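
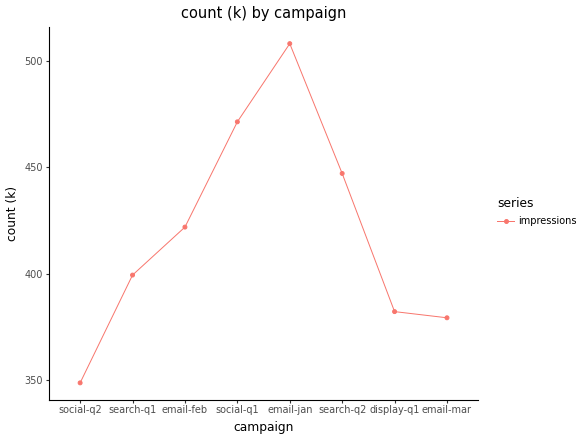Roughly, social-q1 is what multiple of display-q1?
≈ 1.26×

social-q1 ≈ 480, display-q1 ≈ 380; 480/380 ≈ 1.26.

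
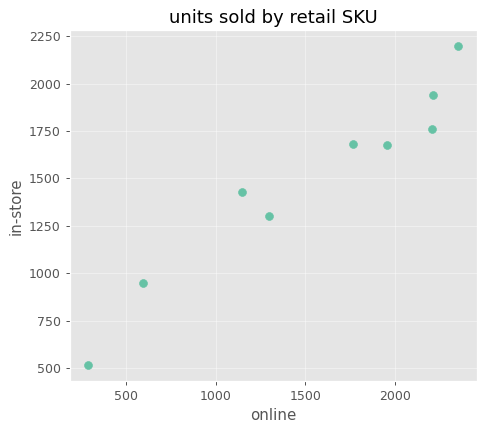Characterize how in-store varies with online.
positive, strong

Points are positively correlated; strong (|r| ≈ 1.0).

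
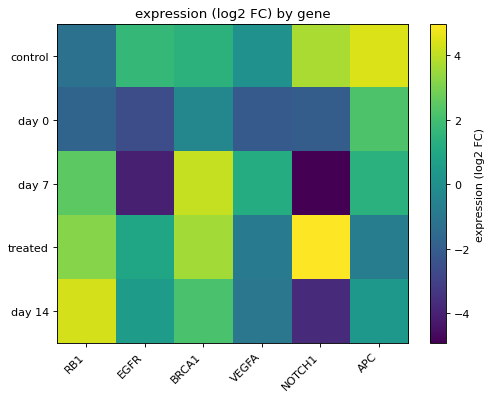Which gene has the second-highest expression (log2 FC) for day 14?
BRCA1

Top 3 for day 14: RB1 ≈ 4, BRCA1 ≈ 2, EGFR ≈ 0.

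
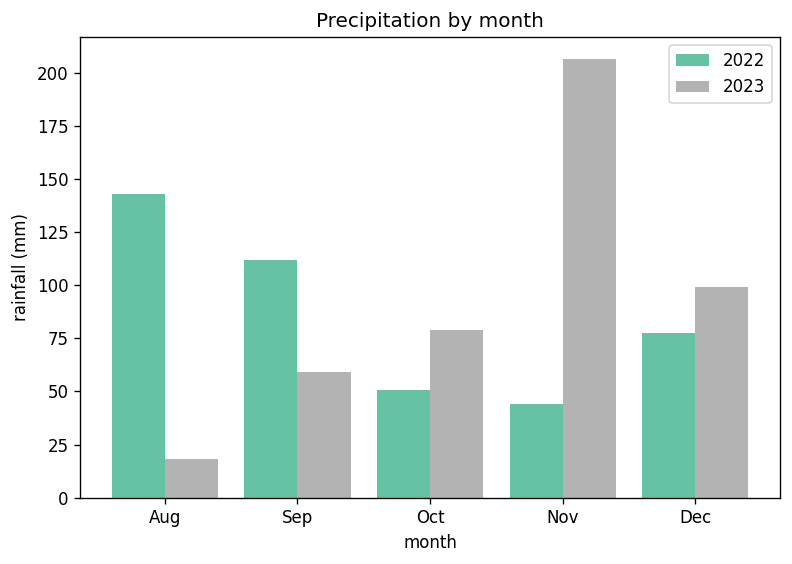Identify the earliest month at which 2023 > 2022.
Oct

Sep: 2023 ≈ 60 vs 2022 ≈ 120 (not yet); Oct: 2023 ≈ 80 vs 2022 ≈ 60 (first crossover).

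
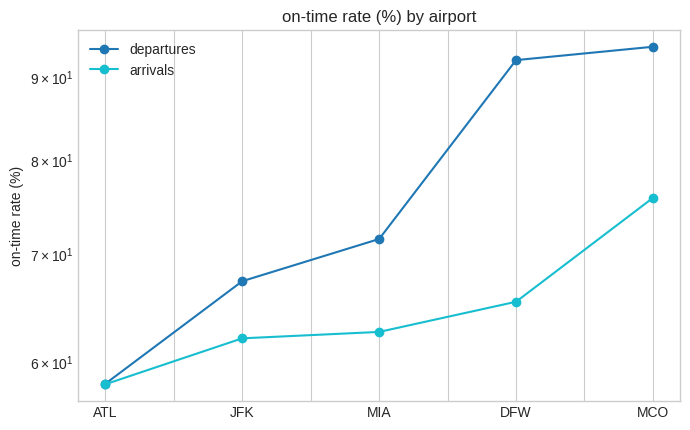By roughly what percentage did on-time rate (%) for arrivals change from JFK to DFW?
≈ +8.3%

JFK ≈ 60, DFW ≈ 65; (65 − 60) / 60 ≈ +8.3%.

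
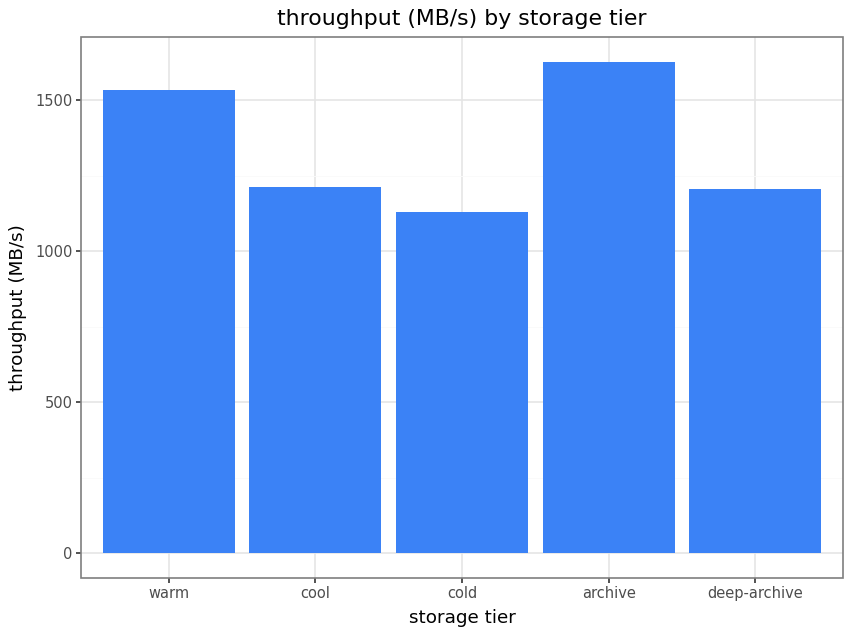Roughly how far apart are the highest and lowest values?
Max archive ≈ 1600, min cold ≈ 1200; range ≈ 400.

≈ 400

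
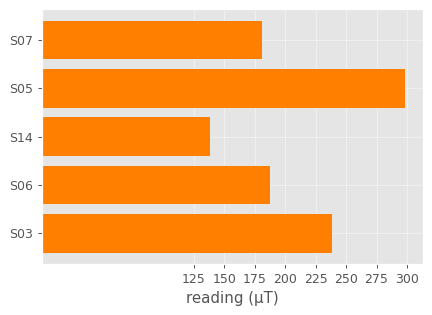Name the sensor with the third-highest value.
S06

Top 4: S05 ≈ 300, S03 ≈ 250, S06 ≈ 200, S07 ≈ 175.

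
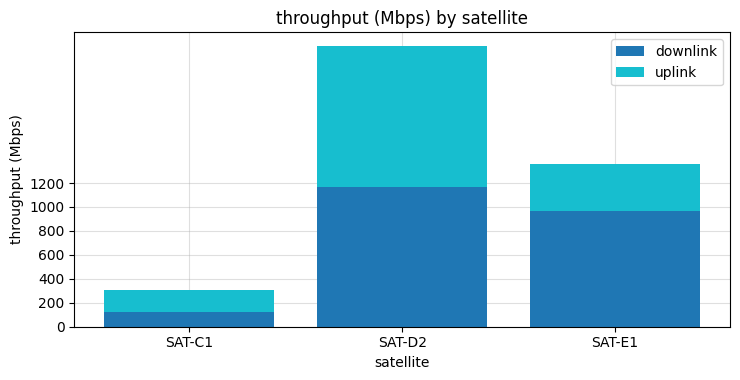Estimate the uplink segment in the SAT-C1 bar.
uplink top ≈ 400, bottom ≈ 200; segment ≈ 200.

≈ 200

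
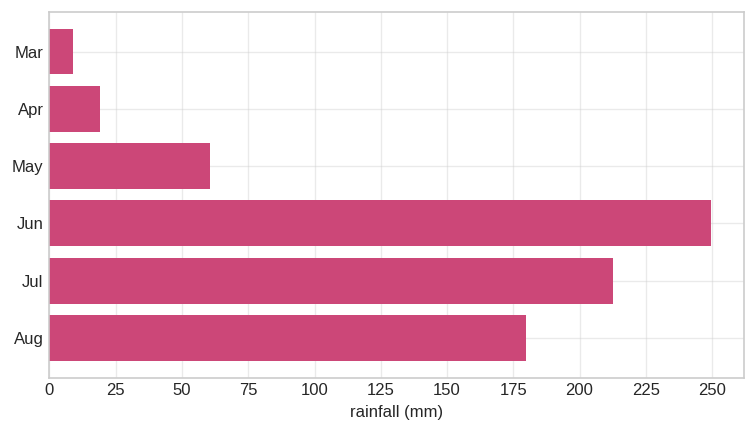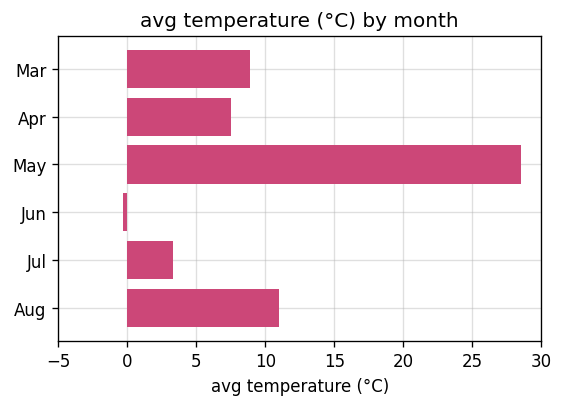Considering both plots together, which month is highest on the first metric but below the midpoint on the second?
Jun

Chart 2 median avg temperature (°C) ≈ 10; below-median months: Apr, Jun, Jul. Among those, Jun has the highest rainfall (mm) (≈ 250).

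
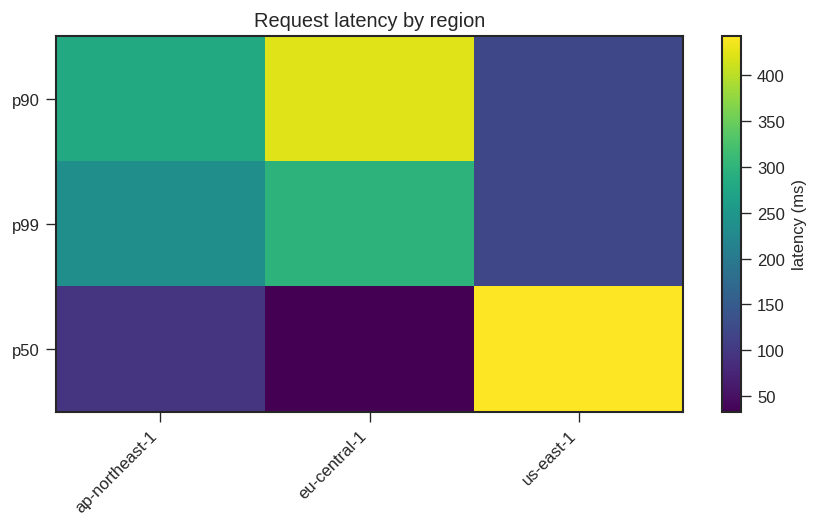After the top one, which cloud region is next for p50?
ap-northeast-1

Top 3 for p50: us-east-1 ≈ 450, ap-northeast-1 ≈ 100, eu-central-1 ≈ 50.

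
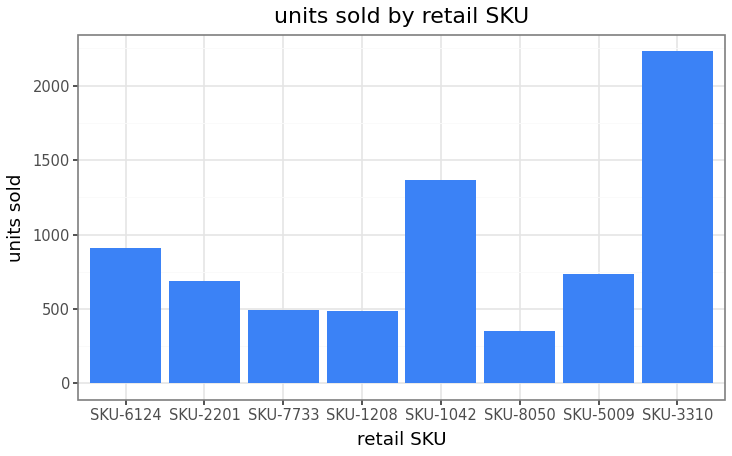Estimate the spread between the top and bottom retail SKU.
Max SKU-3310 ≈ 2200, min SKU-8050 ≈ 400; range ≈ 1800.

≈ 1800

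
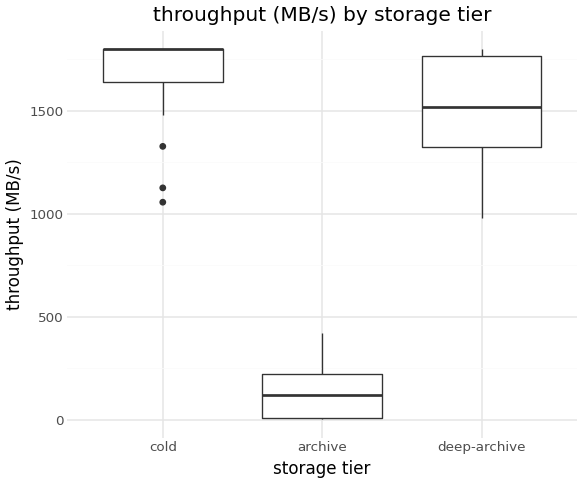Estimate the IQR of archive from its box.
Q3 ≈ 200, Q1 ≈ 0; IQR ≈ 200.

≈ 200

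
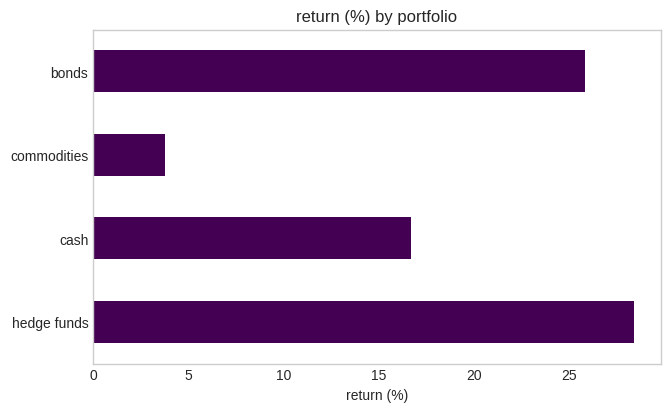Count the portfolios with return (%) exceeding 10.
Above 10: hedge funds, cash, bonds.

3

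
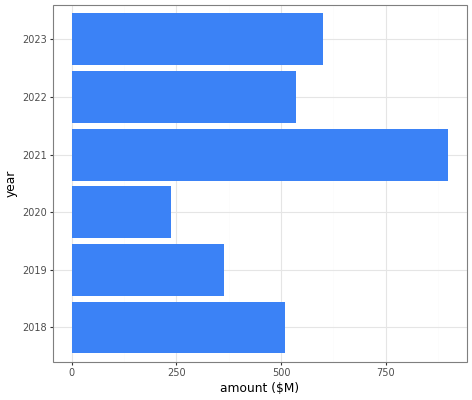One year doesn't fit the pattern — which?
2021 ≈ 900; the rest sit between ≈ 200 and ≈ 600.

2021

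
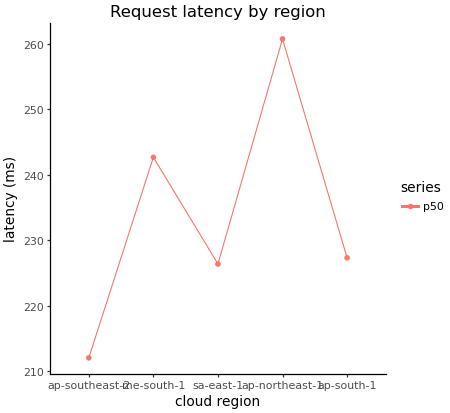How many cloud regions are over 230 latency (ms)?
2

Above 230: me-south-1, ap-northeast-1.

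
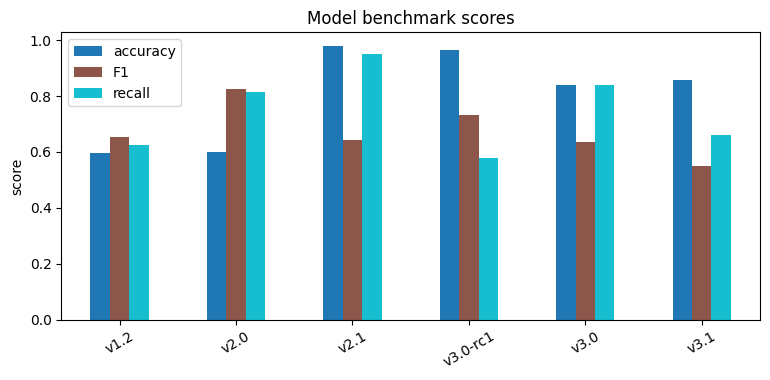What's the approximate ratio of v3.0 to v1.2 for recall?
v3.0 ≈ 0.8, v1.2 ≈ 0.6; 0.8/0.6 ≈ 1.33.

≈ 1.33×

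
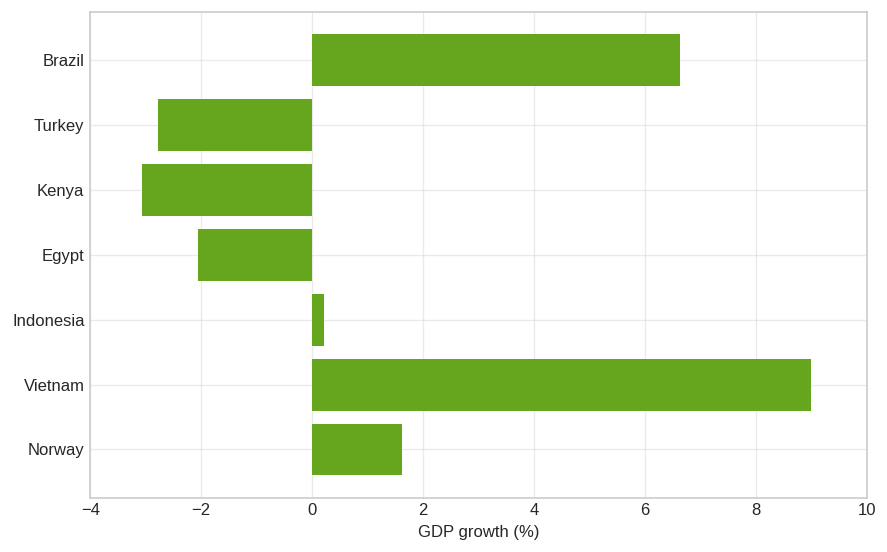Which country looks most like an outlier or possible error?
Vietnam ≈ 8; the rest sit between ≈ -4 and ≈ 6.

Vietnam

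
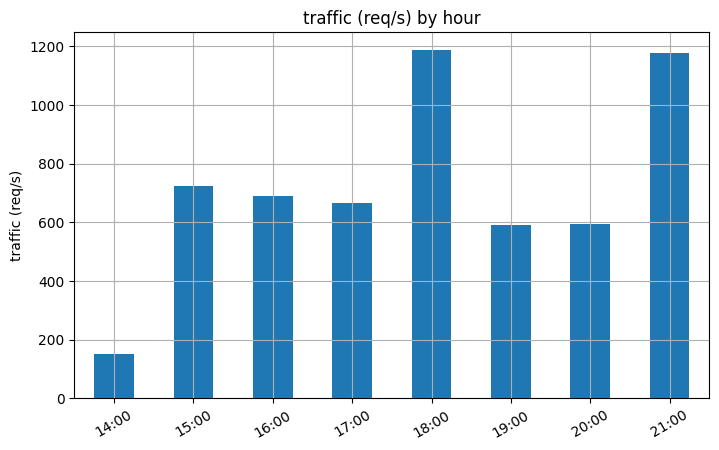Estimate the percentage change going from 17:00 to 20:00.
17:00 ≈ 700, 20:00 ≈ 600; (600 − 700) / 700 ≈ -14.3%.

≈ -14.3%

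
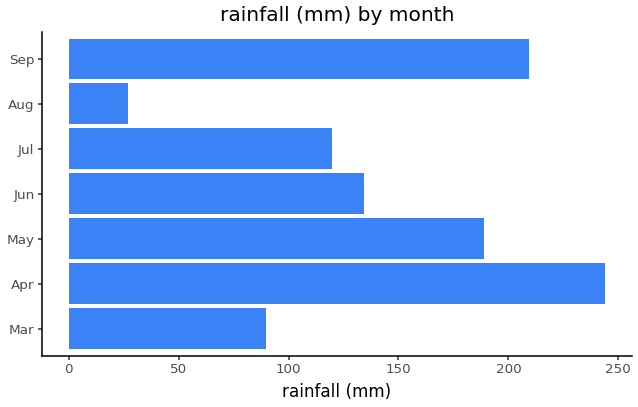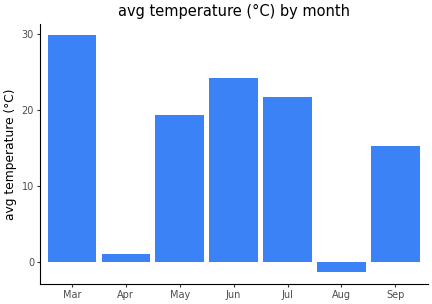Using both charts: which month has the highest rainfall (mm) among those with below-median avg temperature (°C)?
Apr

Chart 2 median avg temperature (°C) ≈ 20; below-median months: Apr, Aug, Sep. Among those, Apr has the highest rainfall (mm) (≈ 250).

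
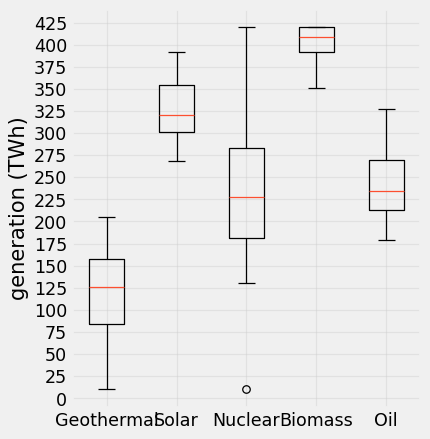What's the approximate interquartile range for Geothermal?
Q3 ≈ 150, Q1 ≈ 75; IQR ≈ 75.

≈ 75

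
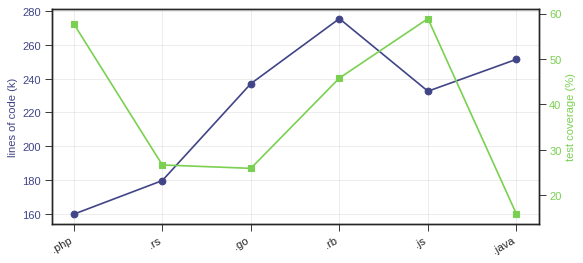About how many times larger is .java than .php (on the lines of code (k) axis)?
.java ≈ 250, .php ≈ 160; 250/160 ≈ 1.56.

≈ 1.56×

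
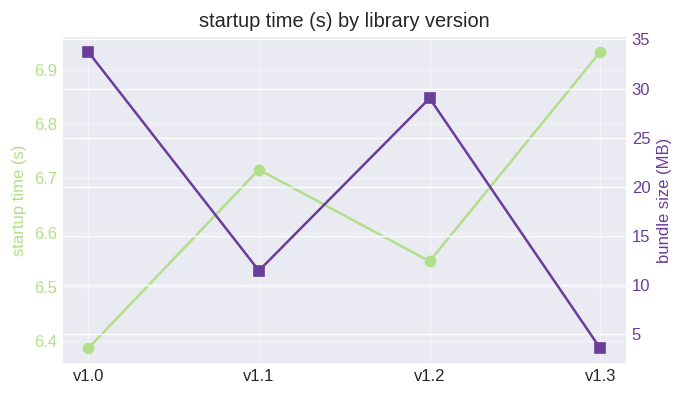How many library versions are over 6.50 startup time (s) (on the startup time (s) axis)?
3

Above 6.50: v1.1, v1.2, v1.3.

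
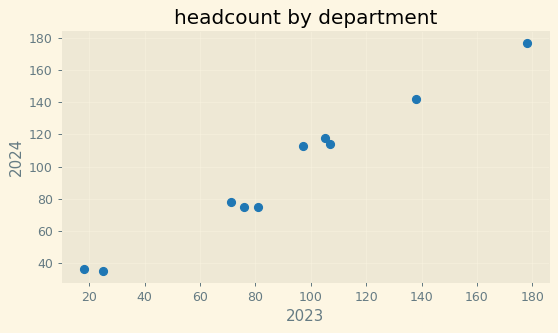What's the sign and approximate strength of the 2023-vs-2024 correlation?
positive, strong

Points are positively correlated; strong (|r| ≈ 1.0).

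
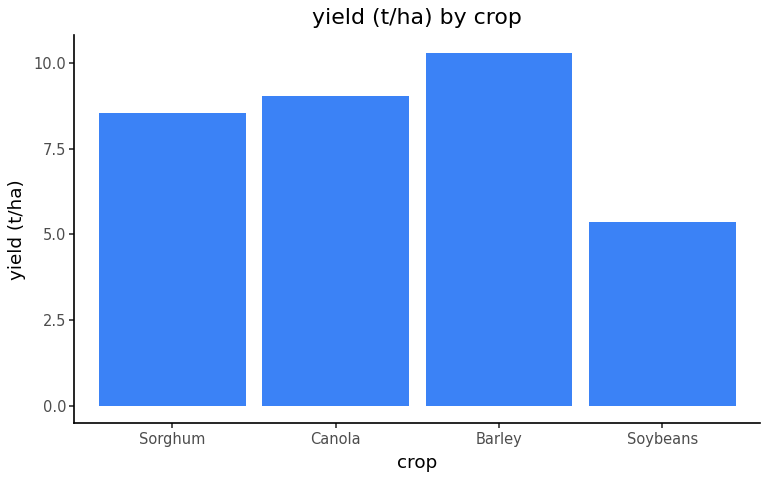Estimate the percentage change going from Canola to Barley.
≈ +11.1%

Canola ≈ 9, Barley ≈ 10; (10 − 9) / 9 ≈ +11.1%.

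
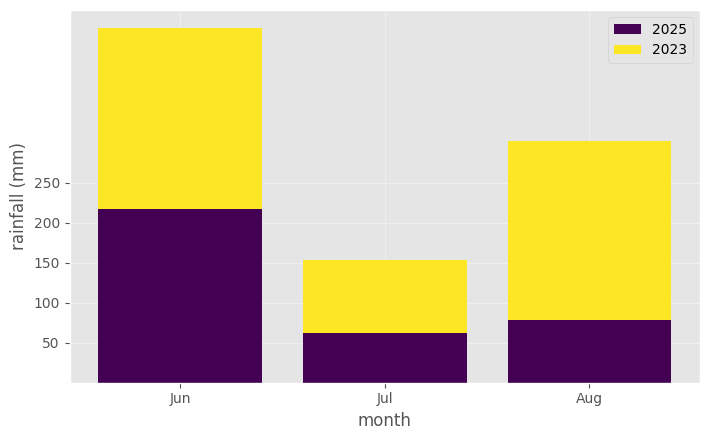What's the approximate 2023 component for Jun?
≈ 250

2023 top ≈ 450, bottom ≈ 200; segment ≈ 250.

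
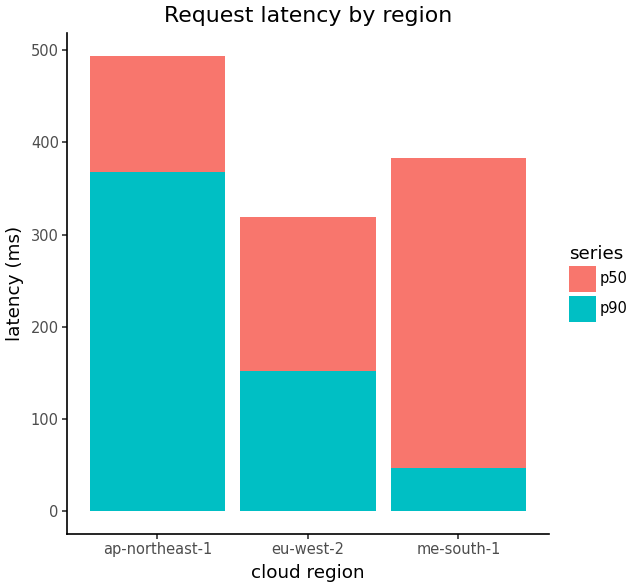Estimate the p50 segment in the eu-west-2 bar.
p50 top ≈ 300, bottom ≈ 150; segment ≈ 150.

≈ 150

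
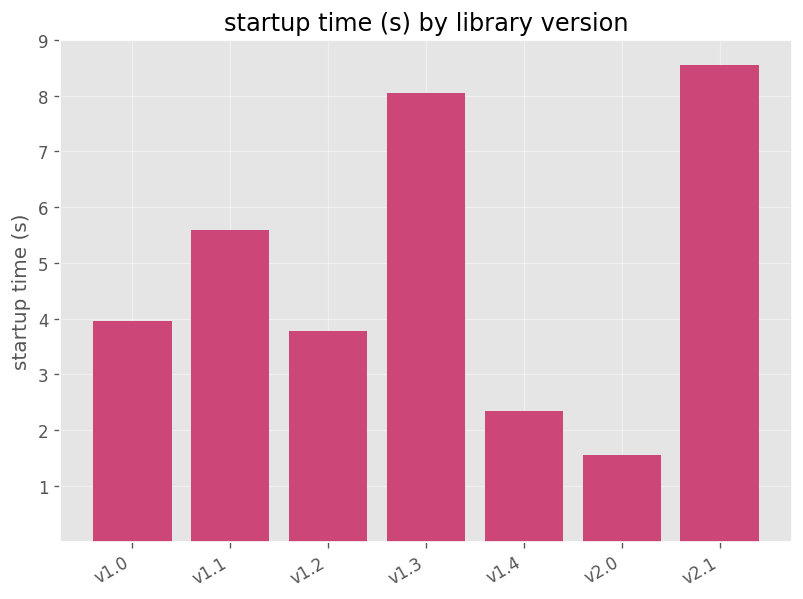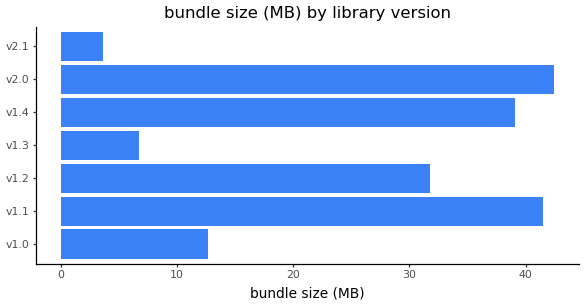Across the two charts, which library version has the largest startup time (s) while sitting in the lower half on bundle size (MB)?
v2.1

Chart 2 median bundle size (MB) ≈ 30; below-median library versions: v1.0, v1.3, v2.1. Among those, v2.1 has the highest startup time (s) (≈ 9).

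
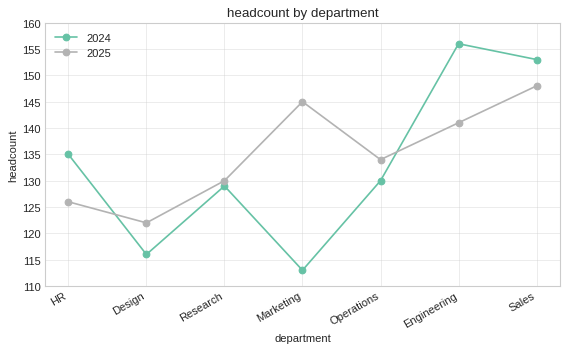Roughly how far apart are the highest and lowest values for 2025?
≈ 30

Max Sales ≈ 150, min Design ≈ 120; range ≈ 30.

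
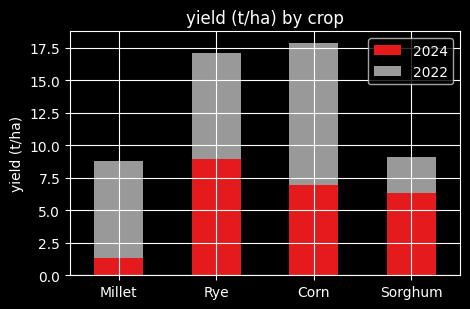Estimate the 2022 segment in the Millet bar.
≈ 6

2022 top ≈ 8, bottom ≈ 2; segment ≈ 6.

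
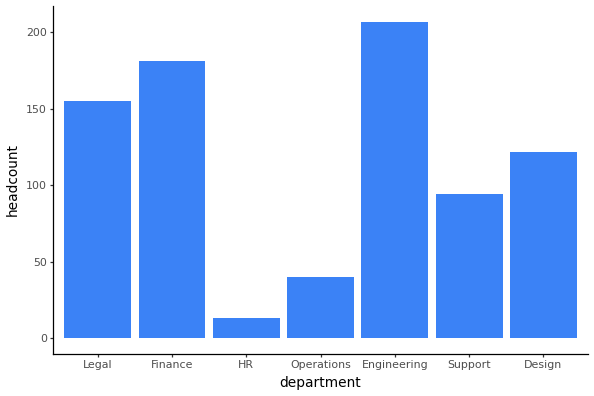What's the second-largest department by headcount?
Top 3: Engineering ≈ 200, Finance ≈ 180, Legal ≈ 160.

Finance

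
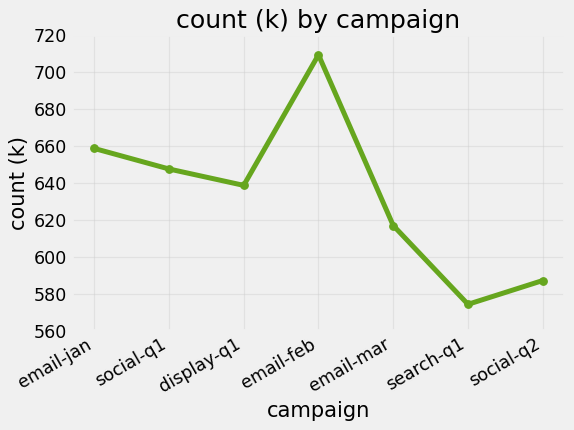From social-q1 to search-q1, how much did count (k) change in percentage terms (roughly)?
social-q1 ≈ 640, search-q1 ≈ 580; (580 − 640) / 640 ≈ -9.4%.

≈ -9.4%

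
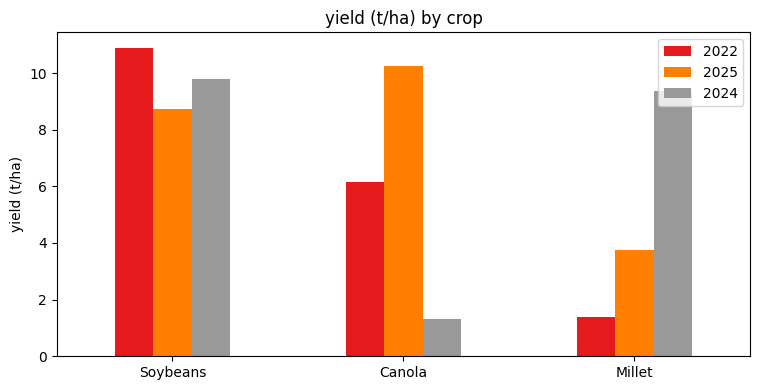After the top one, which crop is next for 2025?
Top 3 for 2025: Canola ≈ 10, Soybeans ≈ 9, Millet ≈ 4.

Soybeans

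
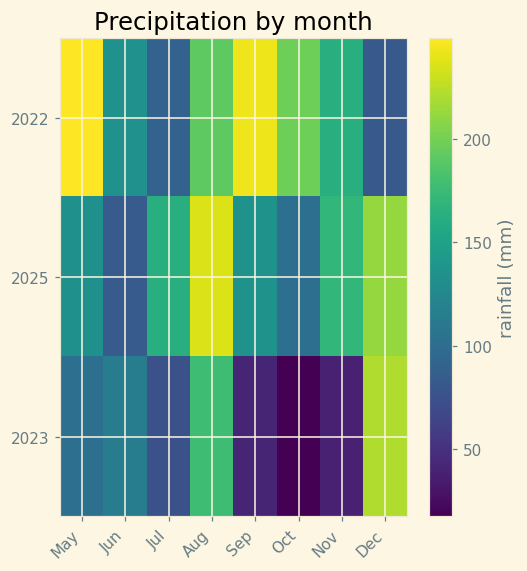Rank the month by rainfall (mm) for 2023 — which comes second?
Aug

Top 3 for 2023: Dec ≈ 220, Aug ≈ 180, Jun ≈ 120.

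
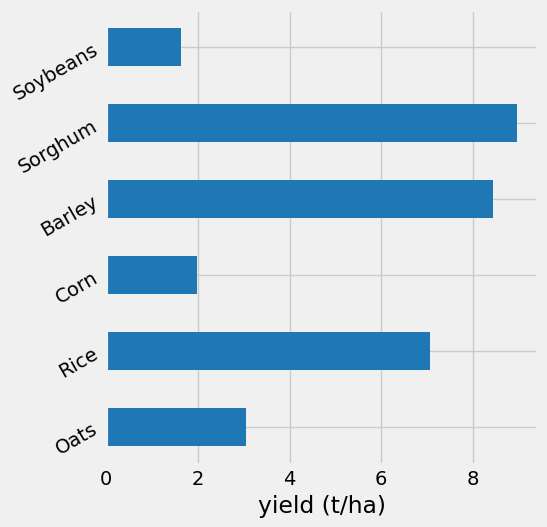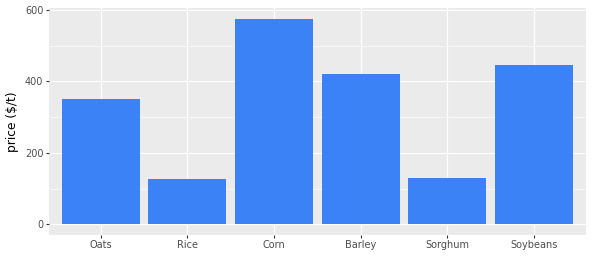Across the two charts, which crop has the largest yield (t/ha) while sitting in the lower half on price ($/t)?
Chart 2 median price ($/t) ≈ 400; below-median crops: Oats, Rice, Sorghum. Among those, Sorghum has the highest yield (t/ha) (≈ 9).

Sorghum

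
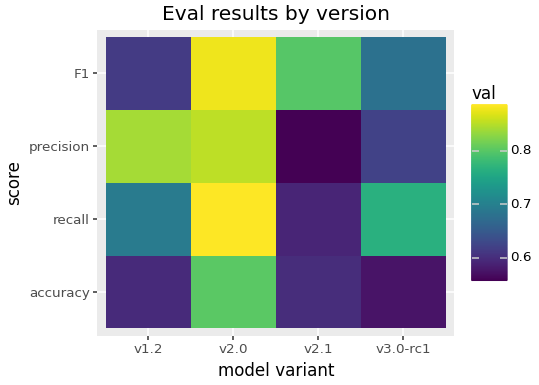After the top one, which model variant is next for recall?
Top 3 for recall: v2.0 ≈ 0.90, v3.0-rc1 ≈ 0.75, v1.2 ≈ 0.70.

v3.0-rc1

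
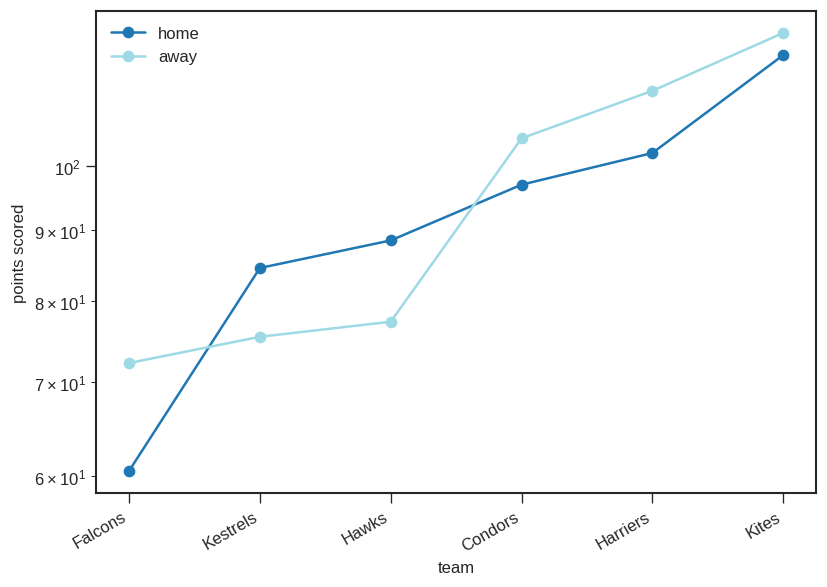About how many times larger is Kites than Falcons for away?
Kites ≈ 120, Falcons ≈ 70; 120/70 ≈ 1.71.

≈ 1.71×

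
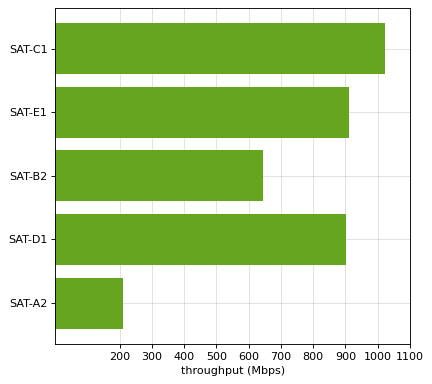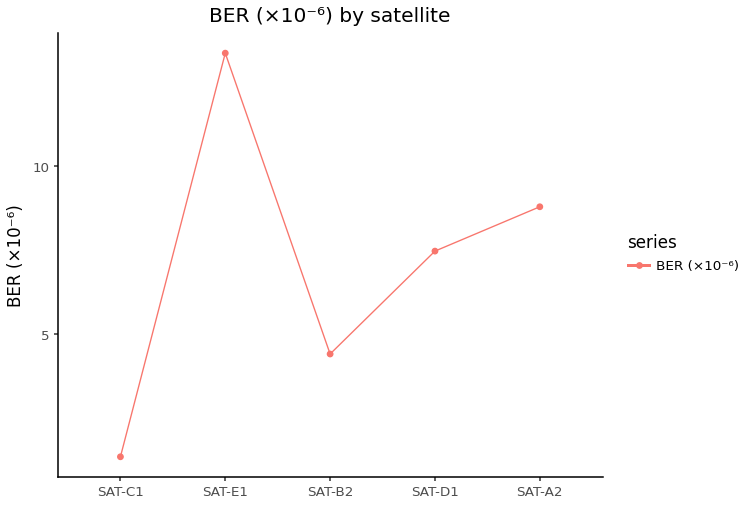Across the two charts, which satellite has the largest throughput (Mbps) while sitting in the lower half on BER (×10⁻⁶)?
SAT-C1

Chart 2 median BER (×10⁻⁶) ≈ 8; below-median satellites: SAT-C1, SAT-B2. Among those, SAT-C1 has the highest throughput (Mbps) (≈ 1000).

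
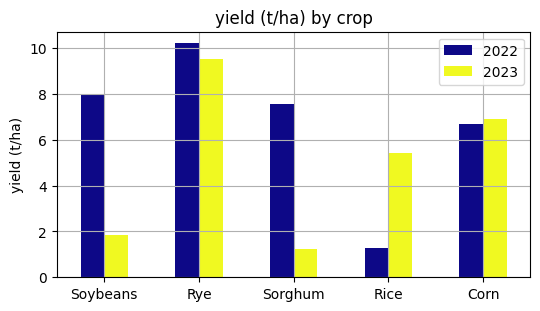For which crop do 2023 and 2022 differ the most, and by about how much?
Sorghum, ≈ 7 t/ha

Sorghum: 2023 ≈ 1, 2022 ≈ 8 → gap ≈ 7. Next-largest (Soybeans) is only ≈ 6.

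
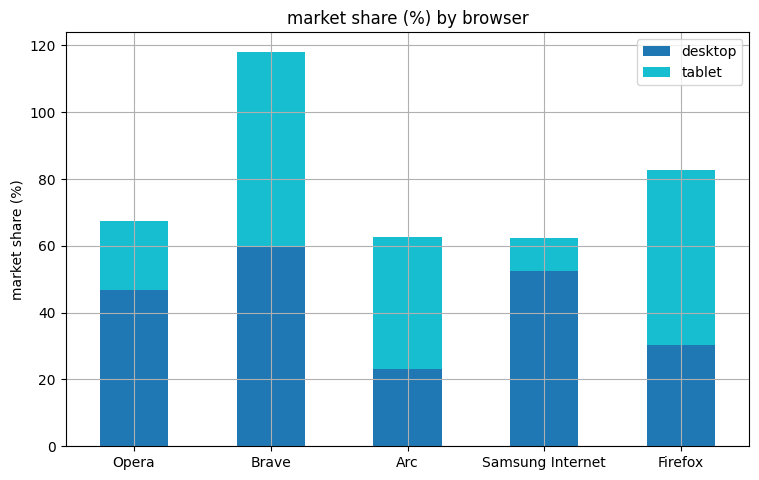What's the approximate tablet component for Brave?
≈ 60

tablet top ≈ 120, bottom ≈ 60; segment ≈ 60.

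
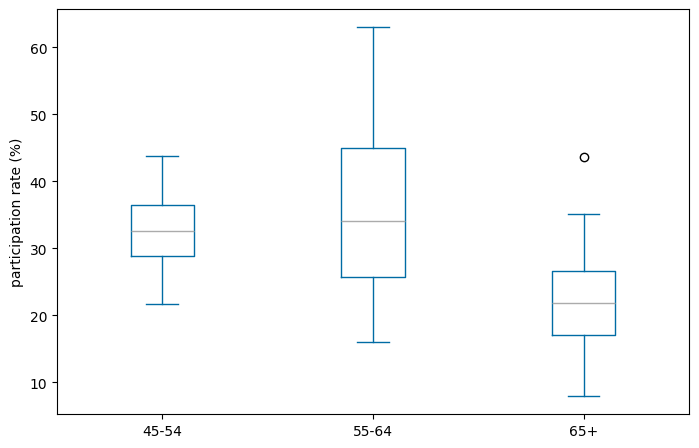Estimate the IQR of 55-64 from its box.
≈ 18

Q3 ≈ 44, Q1 ≈ 26; IQR ≈ 18.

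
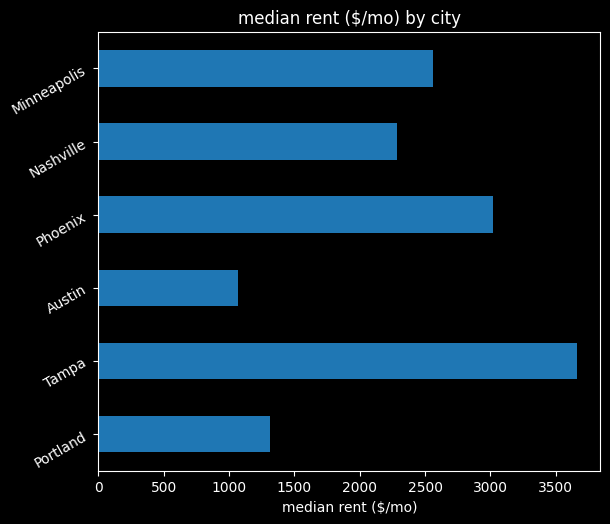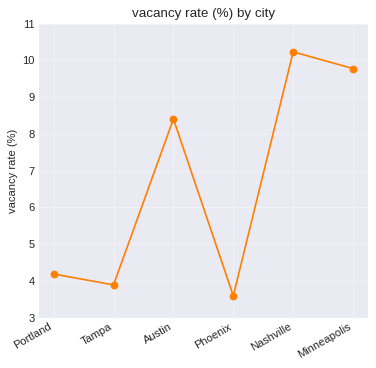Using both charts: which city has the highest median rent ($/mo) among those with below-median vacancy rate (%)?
Tampa

Chart 2 median vacancy rate (%) ≈ 6; below-median cities: Portland, Tampa, Phoenix. Among those, Tampa has the highest median rent ($/mo) (≈ 3500).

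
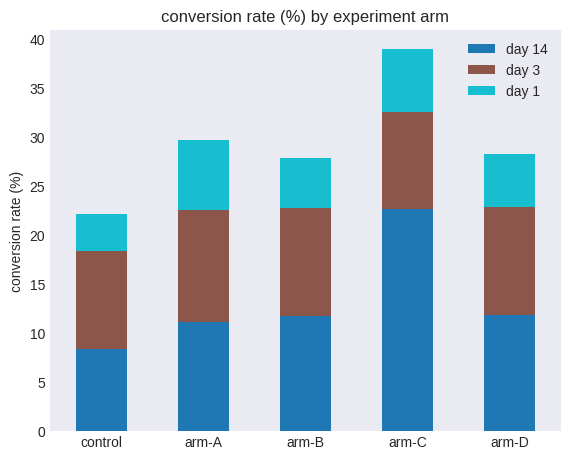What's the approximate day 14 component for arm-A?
≈ 10

day 14 top ≈ 10, bottom ≈ 0; segment ≈ 10.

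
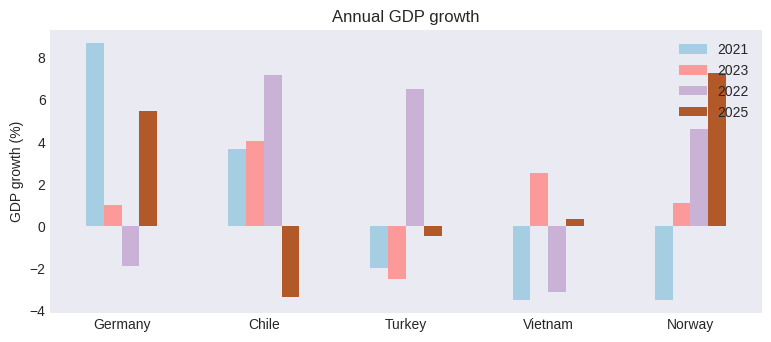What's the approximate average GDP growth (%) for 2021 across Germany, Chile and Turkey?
≈ 3

(8 + 4 + -2) / 3 ≈ 3.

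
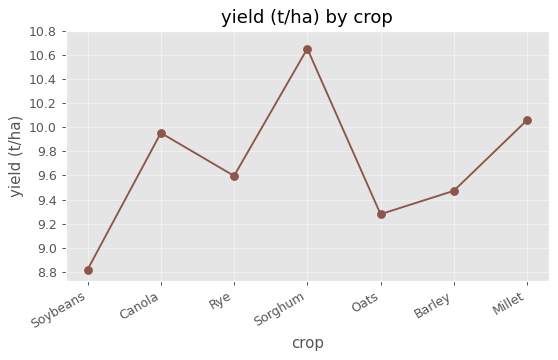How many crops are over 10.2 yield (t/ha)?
1

Above 10.2: Sorghum.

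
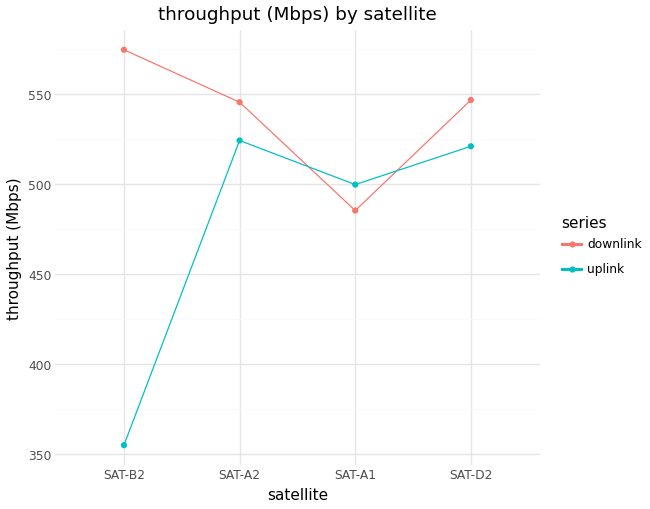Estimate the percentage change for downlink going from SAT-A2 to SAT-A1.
≈ -11.1%

SAT-A2 ≈ 540, SAT-A1 ≈ 480; (480 − 540) / 540 ≈ -11.1%.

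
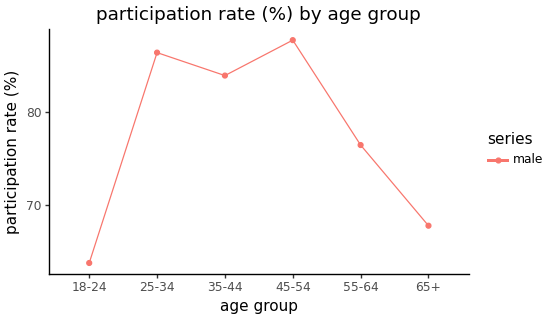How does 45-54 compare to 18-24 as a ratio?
≈ 1.38×

45-54 ≈ 90, 18-24 ≈ 65; 90/65 ≈ 1.38.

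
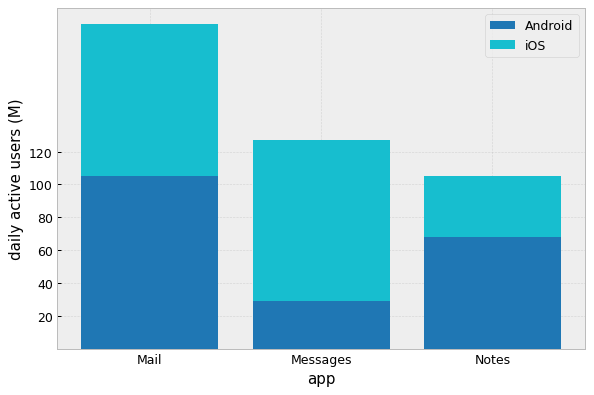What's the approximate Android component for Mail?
≈ 100

Android top ≈ 100, bottom ≈ 0; segment ≈ 100.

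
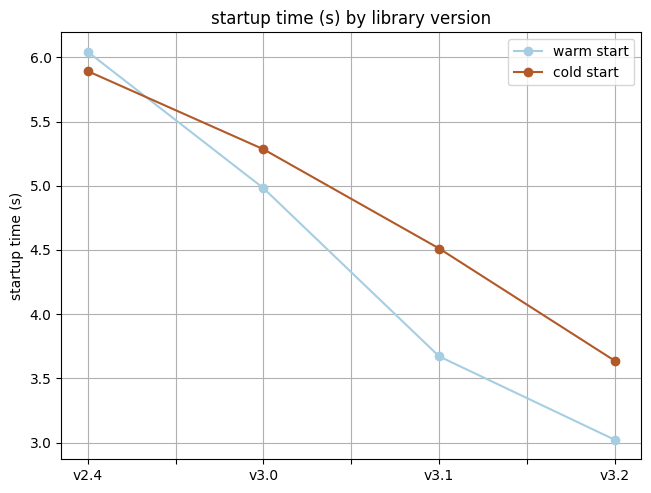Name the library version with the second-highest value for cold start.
v3.0

Top 3 for cold start: v2.4 ≈ 6.0, v3.0 ≈ 5.5, v3.1 ≈ 4.5.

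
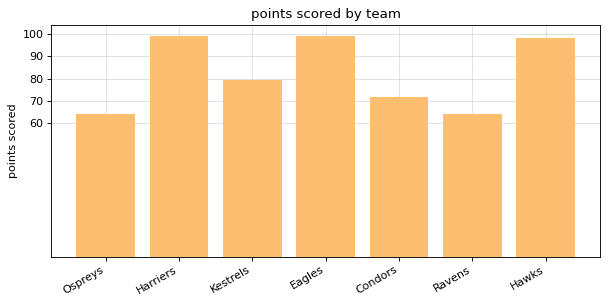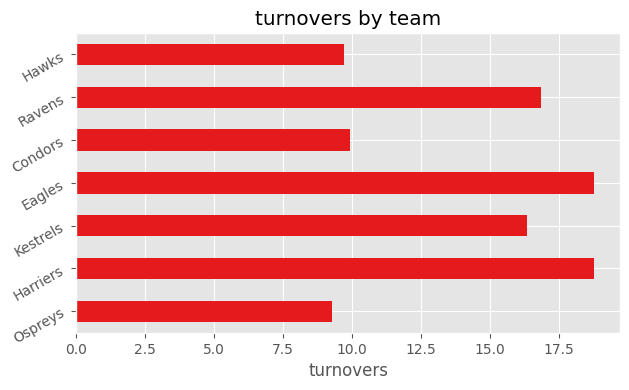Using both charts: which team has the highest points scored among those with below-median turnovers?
Hawks

Chart 2 median turnovers ≈ 16; below-median teams: Ospreys, Condors, Hawks. Among those, Hawks has the highest points scored (≈ 100).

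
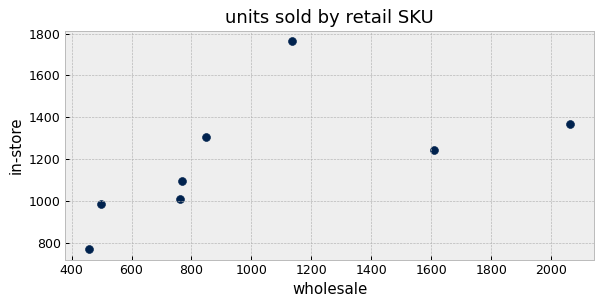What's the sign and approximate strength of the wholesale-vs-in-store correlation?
Points are positively correlated; moderate (|r| ≈ 0.6).

positive, moderate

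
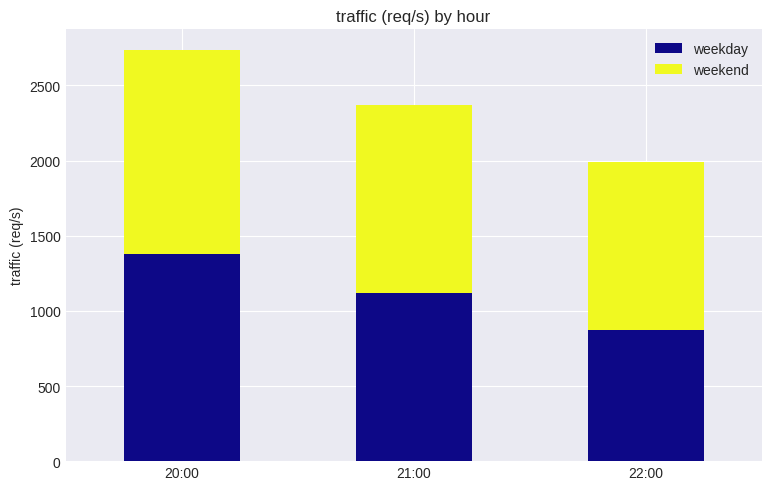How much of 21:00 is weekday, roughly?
weekday top ≈ 1000, bottom ≈ 0; segment ≈ 1000.

≈ 1000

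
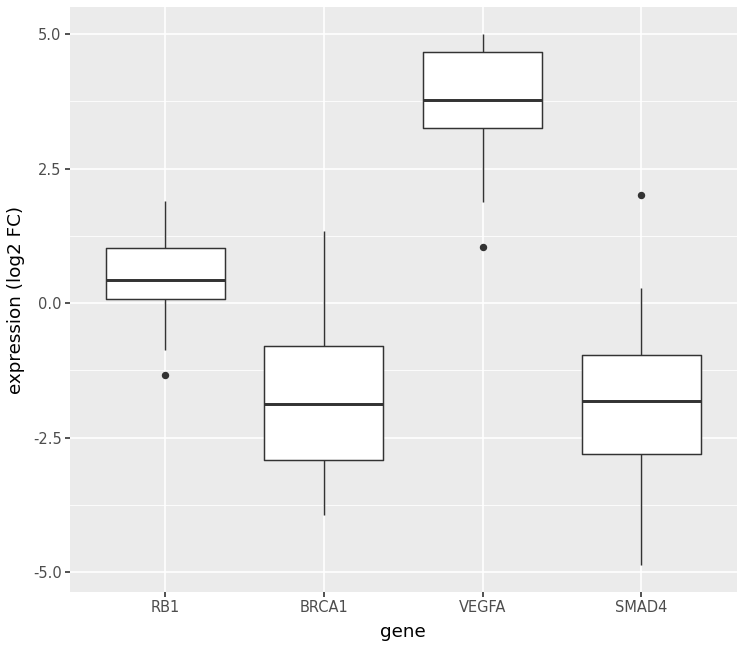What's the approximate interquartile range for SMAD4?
≈ 2.0

Q3 ≈ -1.0, Q1 ≈ -3.0; IQR ≈ 2.0.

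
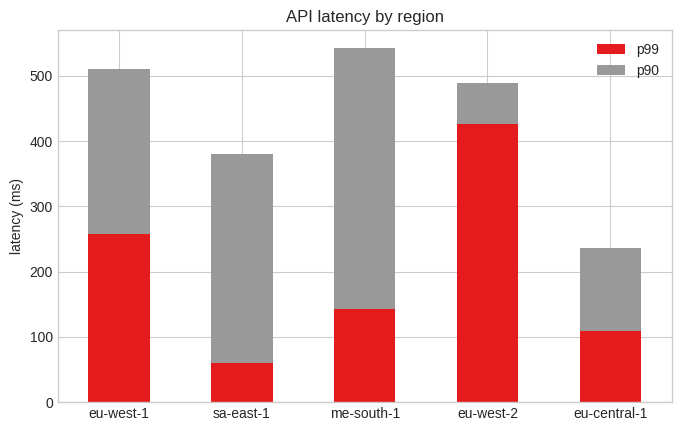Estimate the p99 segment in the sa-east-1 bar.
≈ 50

p99 top ≈ 50, bottom ≈ 0; segment ≈ 50.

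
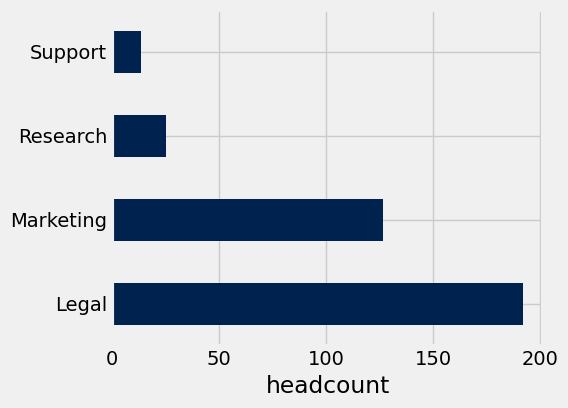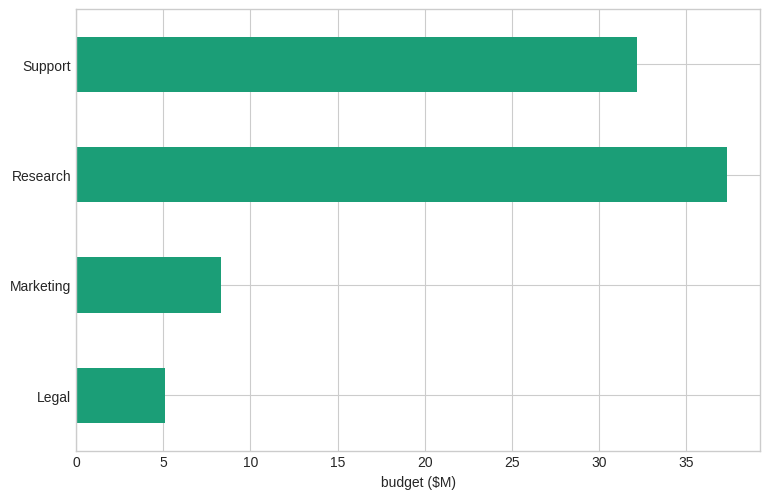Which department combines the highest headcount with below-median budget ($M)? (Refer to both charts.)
Chart 2 median budget ($M) ≈ 20; below-median departments: Legal, Marketing. Among those, Legal has the highest headcount (≈ 200).

Legal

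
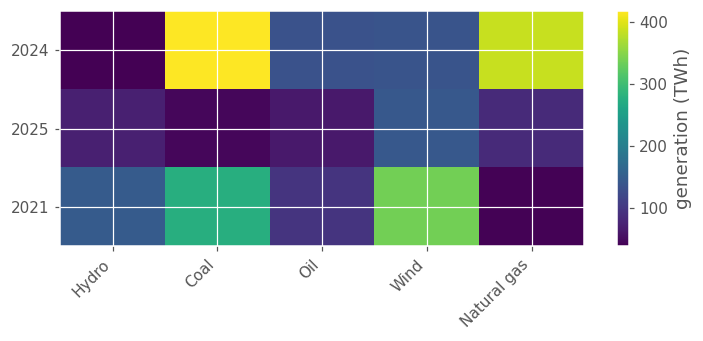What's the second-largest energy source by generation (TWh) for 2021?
Coal

Top 3 for 2021: Wind ≈ 350, Coal ≈ 300, Hydro ≈ 150.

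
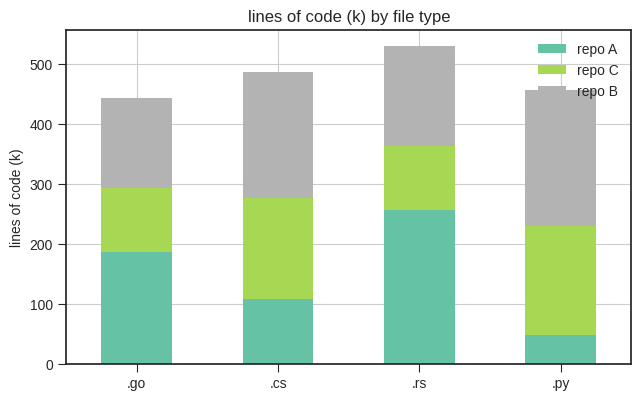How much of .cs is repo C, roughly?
≈ 200

repo C top ≈ 300, bottom ≈ 100; segment ≈ 200.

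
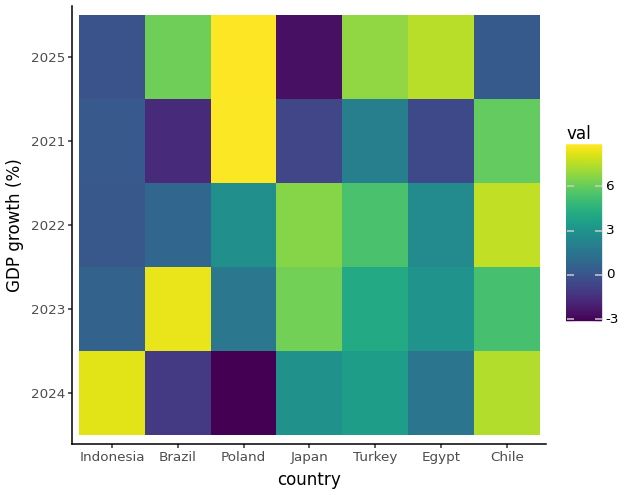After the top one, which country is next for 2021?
Top 3 for 2021: Poland ≈ 8, Chile ≈ 6, Turkey ≈ 2.

Chile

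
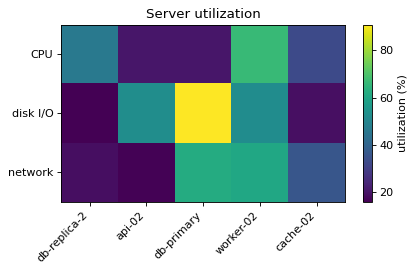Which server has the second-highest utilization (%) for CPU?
db-replica-2

Top 3 for CPU: worker-02 ≈ 70, db-replica-2 ≈ 50, cache-02 ≈ 30.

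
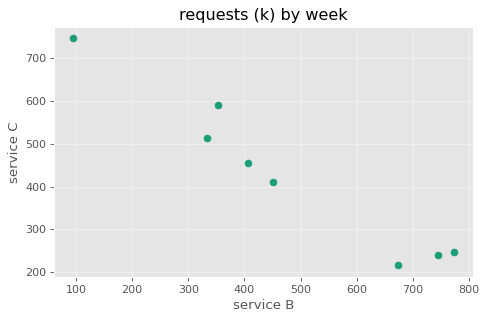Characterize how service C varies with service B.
negative, strong

Points are negatively correlated; strong (|r| ≈ 1.0).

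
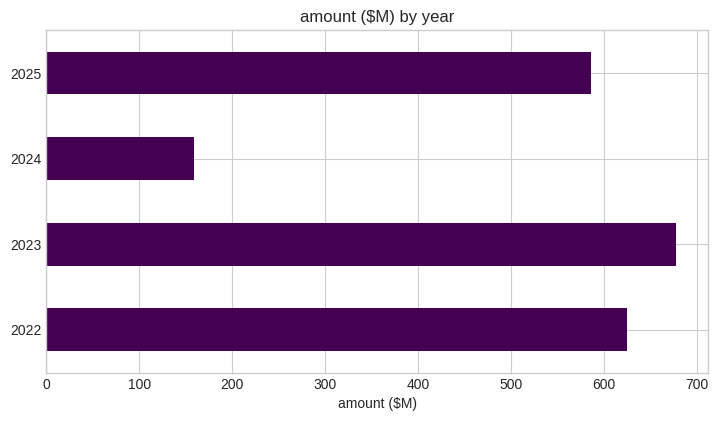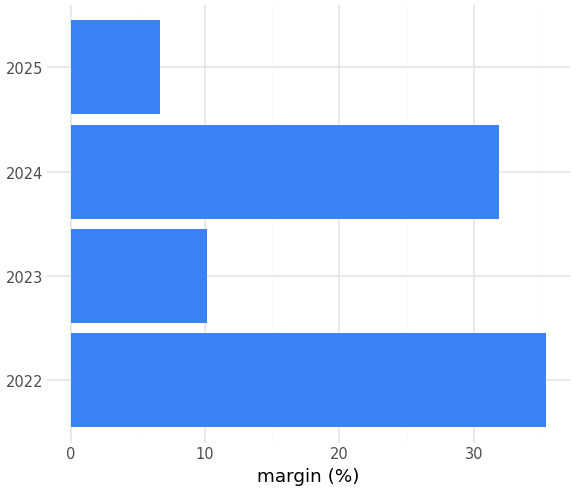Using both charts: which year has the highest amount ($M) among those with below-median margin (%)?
Chart 2 median margin (%) ≈ 20; below-median years: 2023, 2025. Among those, 2023 has the highest amount ($M) (≈ 700).

2023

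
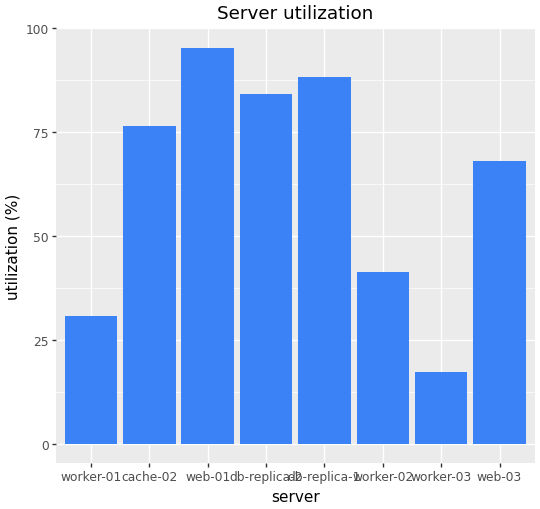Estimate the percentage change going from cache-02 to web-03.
≈ -12.5%

cache-02 ≈ 80, web-03 ≈ 70; (70 − 80) / 80 ≈ -12.5%.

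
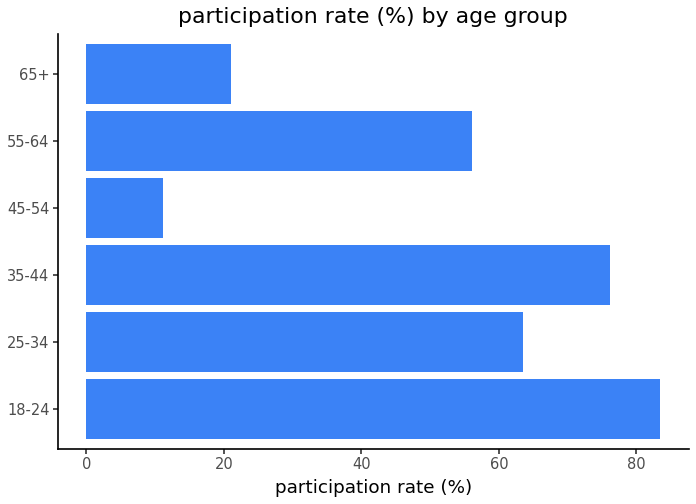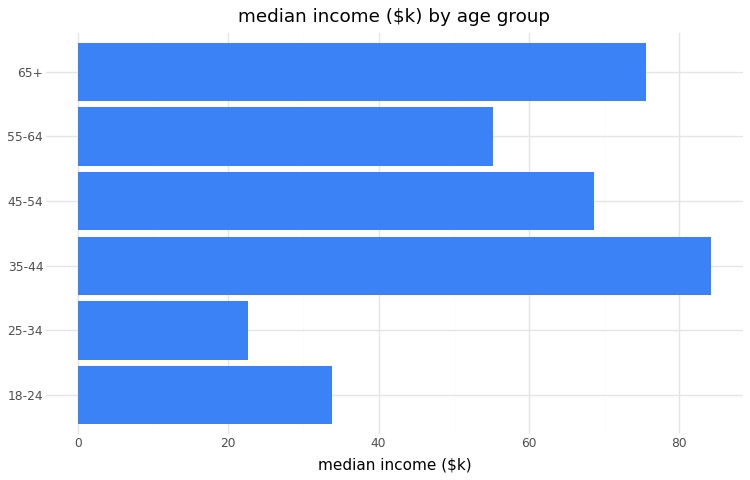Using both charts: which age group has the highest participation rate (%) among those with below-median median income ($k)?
Chart 2 median median income ($k) ≈ 60; below-median age groups: 18-24, 25-34, 55-64. Among those, 18-24 has the highest participation rate (%) (≈ 80).

18-24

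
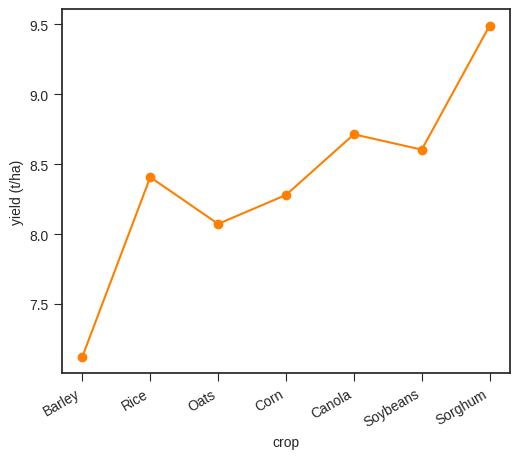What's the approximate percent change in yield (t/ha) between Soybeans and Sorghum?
≈ +9.3%

Soybeans ≈ 8.6, Sorghum ≈ 9.4; (9.4 − 8.6) / 8.6 ≈ +9.3%.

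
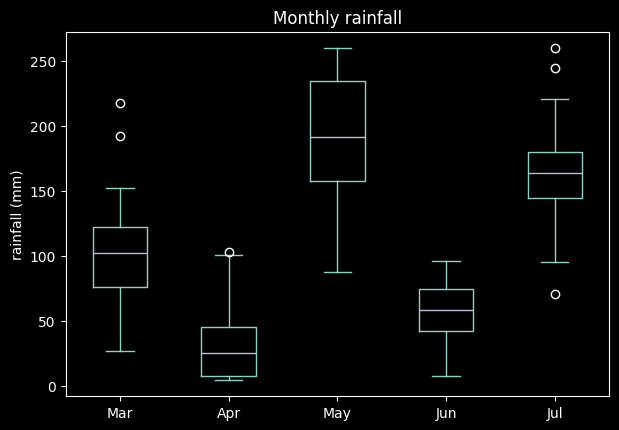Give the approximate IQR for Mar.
≈ 40

Q3 ≈ 120, Q1 ≈ 80; IQR ≈ 40.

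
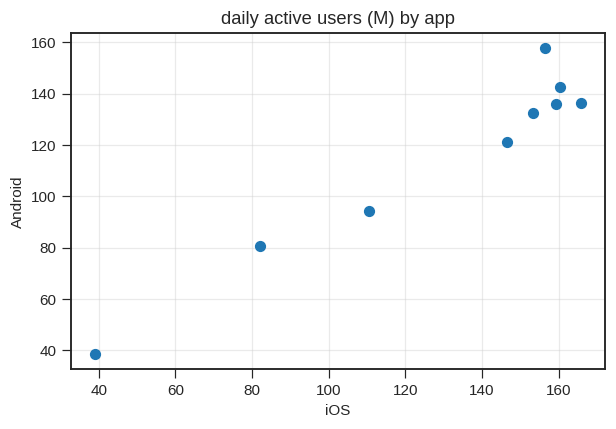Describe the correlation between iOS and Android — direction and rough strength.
Points are positively correlated; strong (|r| ≈ 1.0).

positive, strong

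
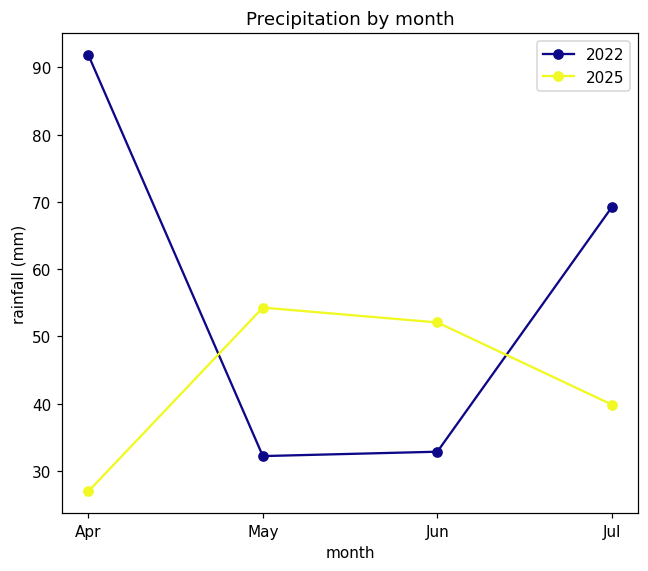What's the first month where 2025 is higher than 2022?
May

Apr: 2025 ≈ 30 vs 2022 ≈ 90 (not yet); May: 2025 ≈ 50 vs 2022 ≈ 30 (first crossover).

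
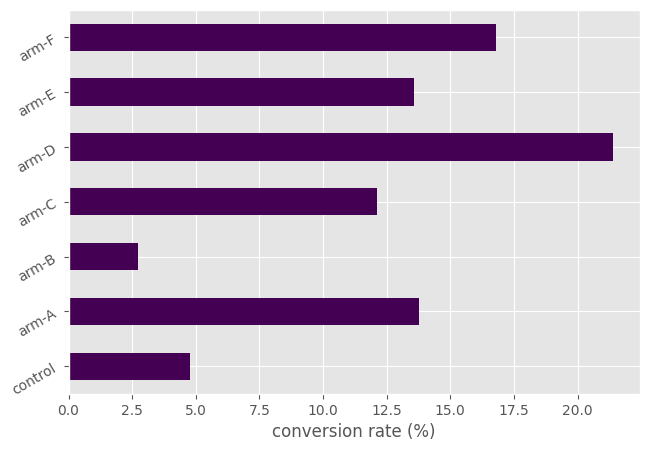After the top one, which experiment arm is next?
Top 3: arm-D ≈ 22, arm-F ≈ 16, arm-A ≈ 14.

arm-F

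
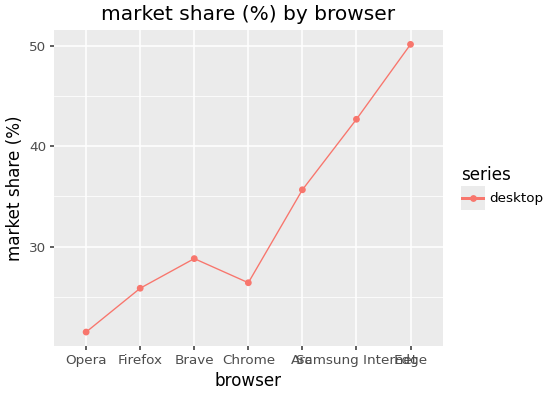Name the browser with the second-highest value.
Samsung Internet

Top 3: Edge ≈ 50, Samsung Internet ≈ 45, Arc ≈ 35.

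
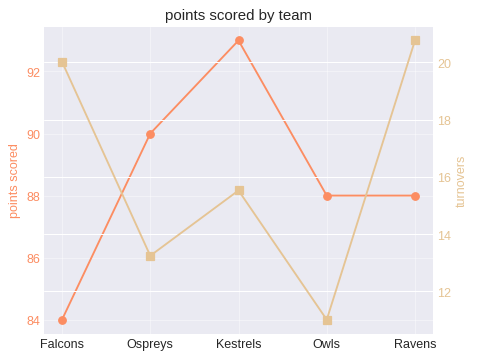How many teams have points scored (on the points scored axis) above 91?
1

Above 91: Kestrels.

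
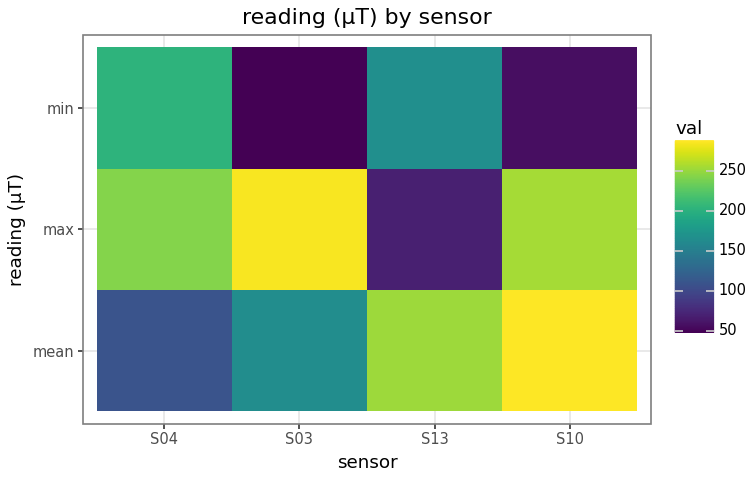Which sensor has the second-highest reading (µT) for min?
S13

Top 3 for min: S04 ≈ 200, S13 ≈ 160, S10 ≈ 60.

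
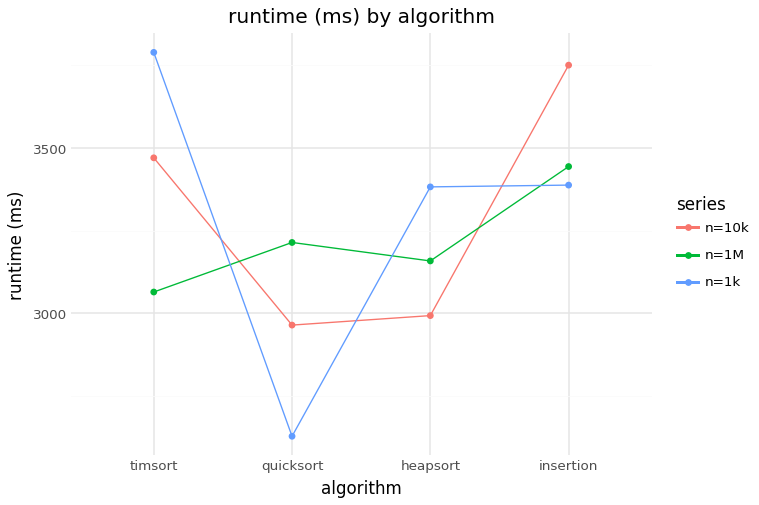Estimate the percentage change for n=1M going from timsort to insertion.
timsort ≈ 3100, insertion ≈ 3400; (3400 − 3100) / 3100 ≈ +9.7%.

≈ +9.7%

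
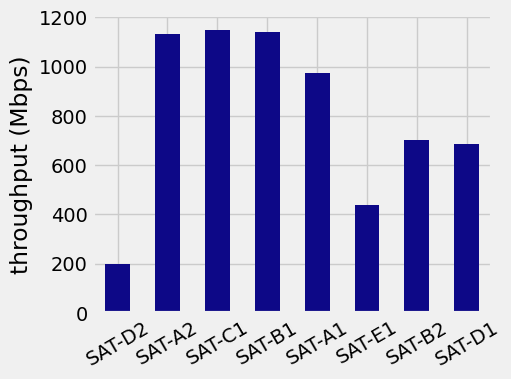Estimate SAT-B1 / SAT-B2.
SAT-B1 ≈ 1100, SAT-B2 ≈ 700; 1100/700 ≈ 1.57.

≈ 1.57×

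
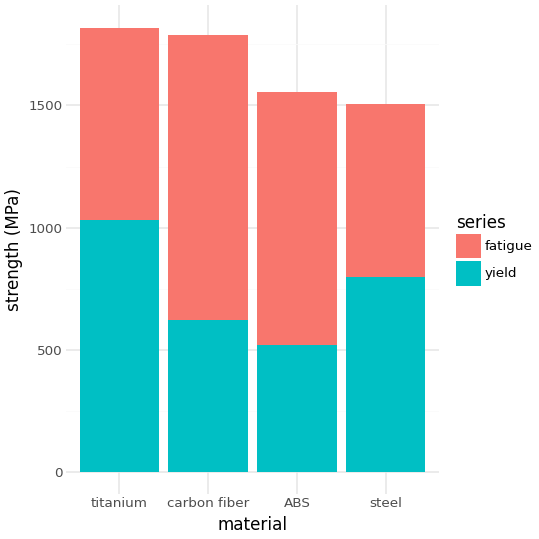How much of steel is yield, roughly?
yield top ≈ 800, bottom ≈ 0; segment ≈ 800.

≈ 800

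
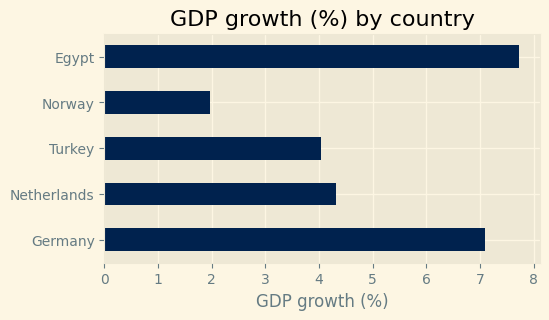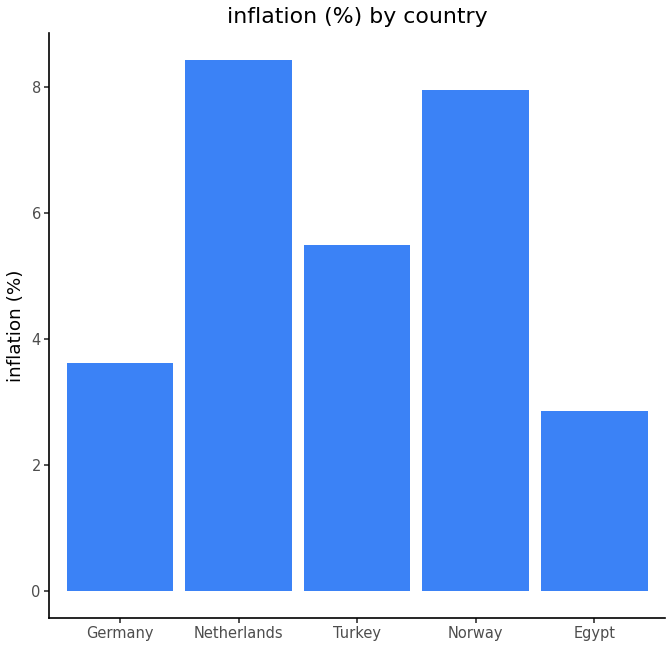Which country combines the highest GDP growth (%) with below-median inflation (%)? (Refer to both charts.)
Chart 2 median inflation (%) ≈ 5; below-median countries: Germany, Egypt. Among those, Egypt has the highest GDP growth (%) (≈ 8).

Egypt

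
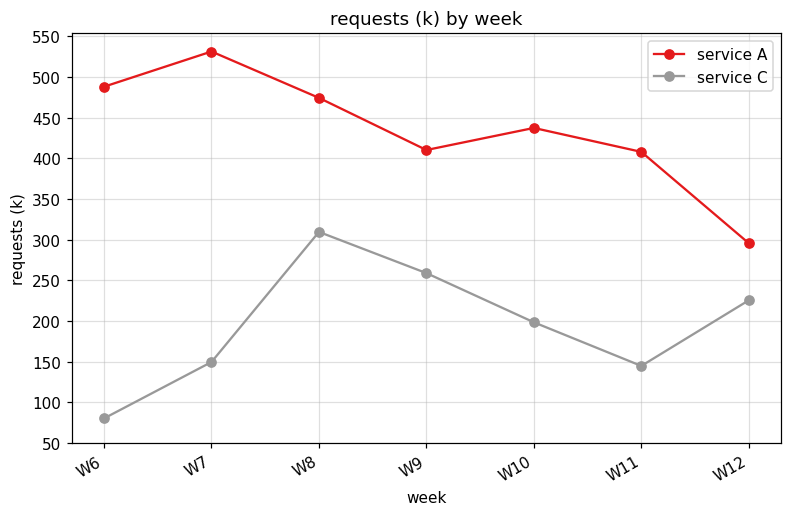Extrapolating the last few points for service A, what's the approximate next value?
≈ 225

Last three: 450, 400, 300 → slope ≈ -75/step → next ≈ 225.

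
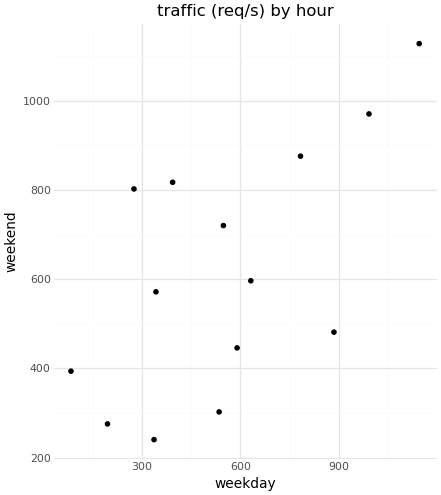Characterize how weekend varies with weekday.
positive, moderate

Points are positively correlated; moderate (|r| ≈ 0.6).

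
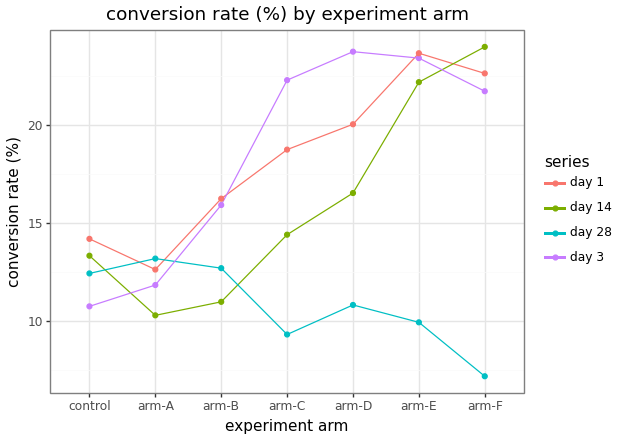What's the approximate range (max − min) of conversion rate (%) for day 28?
≈ 6

Max arm-A ≈ 14, min arm-F ≈ 8; range ≈ 6.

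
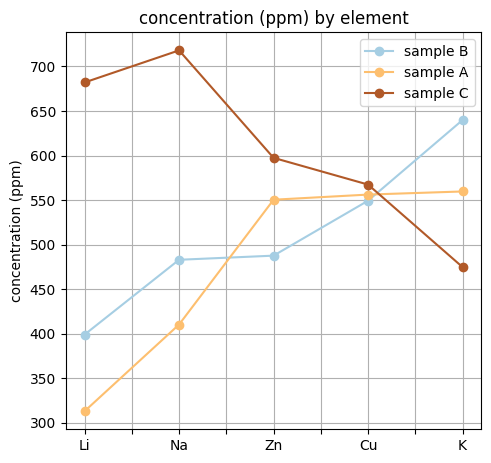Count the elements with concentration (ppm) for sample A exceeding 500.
Above 500: Zn, Cu, K.

3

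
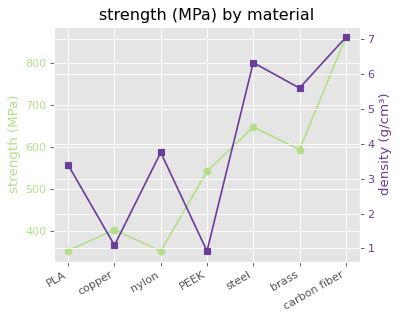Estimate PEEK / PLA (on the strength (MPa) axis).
PEEK ≈ 550, PLA ≈ 350; 550/350 ≈ 1.57.

≈ 1.57×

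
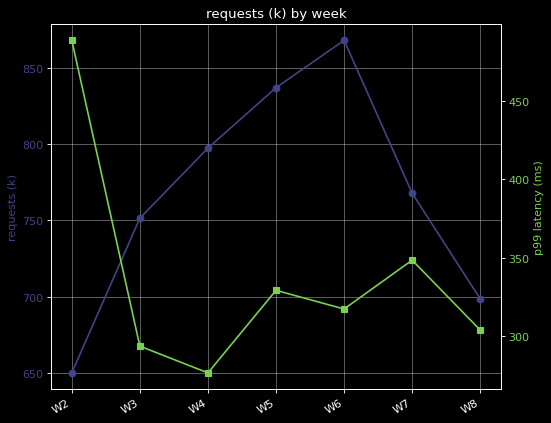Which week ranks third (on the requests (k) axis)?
Top 4 (on the requests (k) axis): W6 ≈ 860, W5 ≈ 840, W4 ≈ 800, W7 ≈ 760.

W4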